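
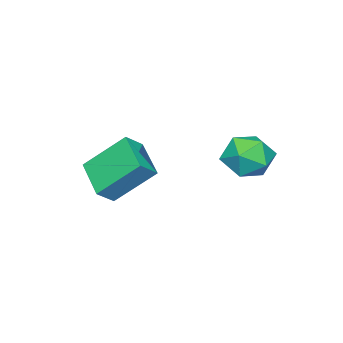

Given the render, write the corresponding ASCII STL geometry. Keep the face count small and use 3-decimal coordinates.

solid 
facet normal -0.380 0.625 0.682
outer loop
vertex 0.505 -0.011 2.764
vertex 1.21 -0.234 3.361
vertex 1.477 1.3 2.105
endloop
endfacet
facet normal -0.742 0.235 -0.628
outer loop
vertex 2.27 -0.006 0.679
vertex 0.505 -0.011 2.764
vertex 1.477 1.3 2.105
endloop
endfacet
facet normal -0.380 0.625 0.682
outer loop
vertex 1.477 1.3 2.105
vertex 1.21 -0.234 3.361
vertex 2.182 1.077 2.702
endloop
endfacet
facet normal 0.553 0.745 -0.375
outer loop
vertex 2.182 1.077 2.702
vertex 2.27 -0.006 0.679
vertex 1.477 1.3 2.105
endloop
endfacet
facet normal -0.553 -0.745 0.375
outer loop
vertex 0.505 -0.011 2.764
vertex 2.003 -1.54 1.935
vertex 1.21 -0.234 3.361
endloop
endfacet
facet normal -0.742 0.235 -0.628
outer loop
vertex 1.298 -1.317 1.338
vertex 0.505 -0.011 2.764
vertex 2.27 -0.006 0.679
endloop
endfacet
facet normal -0.553 -0.745 0.375
outer loop
vertex 1.298 -1.317 1.338
vertex 2.003 -1.54 1.935
vertex 0.505 -0.011 2.764
endloop
endfacet
facet normal 0.742 -0.235 0.628
outer loop
vertex 1.21 -0.234 3.361
vertex 2.003 -1.54 1.935
vertex 2.182 1.077 2.702
endloop
endfacet
facet normal 0.553 0.745 -0.375
outer loop
vertex 2.975 -0.229 1.276
vertex 2.27 -0.006 0.679
vertex 2.182 1.077 2.702
endloop
endfacet
facet normal 0.742 -0.235 0.628
outer loop
vertex 2.182 1.077 2.702
vertex 2.003 -1.54 1.935
vertex 2.975 -0.229 1.276
endloop
endfacet
facet normal 0.380 -0.625 -0.682
outer loop
vertex 2.975 -0.229 1.276
vertex 1.298 -1.317 1.338
vertex 2.27 -0.006 0.679
endloop
endfacet
facet normal 0.380 -0.625 -0.682
outer loop
vertex 2.003 -1.54 1.935
vertex 1.298 -1.317 1.338
vertex 2.975 -0.229 1.276
endloop
endfacet
facet normal -0.734 0.437 -0.520
outer loop
vertex -1.302 3.883 1.568
vertex -2.014 3.181 1.983
vertex -1.817 4.117 2.491
endloop
endfacet
facet normal -0.224 0.907 -0.355
outer loop
vertex -1.302 3.883 1.568
vertex -1.817 4.117 2.491
vertex -0.762 4.338 2.389
endloop
endfacet
facet normal 0.391 0.671 -0.629
outer loop
vertex -1.302 3.883 1.568
vertex -0.762 4.338 2.389
vertex -0.306 3.538 1.819
endloop
endfacet
facet normal 0.262 0.055 -0.964
outer loop
vertex -1.302 3.883 1.568
vertex -0.306 3.538 1.819
vertex -1.08 2.823 1.568
endloop
endfacet
facet normal -0.433 -0.091 -0.897
outer loop
vertex -1.302 3.883 1.568
vertex -1.08 2.823 1.568
vertex -2.014 3.181 1.983
endloop
endfacet
facet normal -0.159 0.921 0.355
outer loop
vertex -0.762 4.338 2.389
vertex -1.817 4.117 2.491
vertex -1.14 3.917 3.312
endloop
endfacet
facet normal -0.983 0.159 0.088
outer loop
vertex -1.817 4.117 2.491
vertex -2.014 3.181 1.983
vertex -1.914 3.202 3.061
endloop
endfacet
facet normal -0.497 -0.694 -0.520
outer loop
vertex -2.014 3.181 1.983
vertex -1.08 2.823 1.568
vertex -1.458 2.402 2.491
endloop
endfacet
facet normal 0.628 -0.458 -0.629
outer loop
vertex -1.08 2.823 1.568
vertex -0.306 3.538 1.819
vertex -0.403 2.623 2.389
endloop
endfacet
facet normal 0.837 0.540 -0.088
outer loop
vertex -0.306 3.538 1.819
vertex -0.762 4.338 2.389
vertex -0.206 3.559 2.897
endloop
endfacet
facet normal -0.262 -0.055 0.964
outer loop
vertex -0.918 2.857 3.312
vertex -1.14 3.917 3.312
vertex -1.914 3.202 3.061
endloop
endfacet
facet normal -0.391 -0.671 0.629
outer loop
vertex -0.918 2.857 3.312
vertex -1.914 3.202 3.061
vertex -1.458 2.402 2.491
endloop
endfacet
facet normal 0.224 -0.907 0.355
outer loop
vertex -0.918 2.857 3.312
vertex -1.458 2.402 2.491
vertex -0.403 2.623 2.389
endloop
endfacet
facet normal 0.734 -0.437 0.520
outer loop
vertex -0.918 2.857 3.312
vertex -0.403 2.623 2.389
vertex -0.206 3.559 2.897
endloop
endfacet
facet normal 0.433 0.091 0.897
outer loop
vertex -0.918 2.857 3.312
vertex -0.206 3.559 2.897
vertex -1.14 3.917 3.312
endloop
endfacet
facet normal -0.628 0.458 0.629
outer loop
vertex -1.914 3.202 3.061
vertex -1.14 3.917 3.312
vertex -1.817 4.117 2.491
endloop
endfacet
facet normal -0.837 -0.540 0.088
outer loop
vertex -1.458 2.402 2.491
vertex -1.914 3.202 3.061
vertex -2.014 3.181 1.983
endloop
endfacet
facet normal 0.159 -0.921 -0.355
outer loop
vertex -0.403 2.623 2.389
vertex -1.458 2.402 2.491
vertex -1.08 2.823 1.568
endloop
endfacet
facet normal 0.983 -0.159 -0.088
outer loop
vertex -0.206 3.559 2.897
vertex -0.403 2.623 2.389
vertex -0.306 3.538 1.819
endloop
endfacet
facet normal 0.497 0.694 0.520
outer loop
vertex -1.14 3.917 3.312
vertex -0.206 3.559 2.897
vertex -0.762 4.338 2.389
endloop
endfacet

endsolid


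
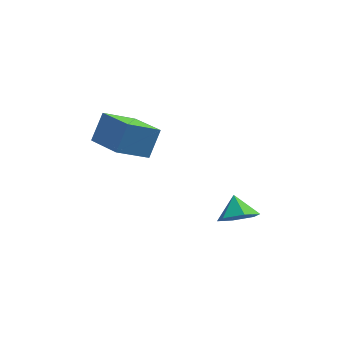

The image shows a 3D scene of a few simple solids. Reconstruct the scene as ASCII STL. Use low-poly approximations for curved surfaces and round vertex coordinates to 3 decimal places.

solid 
facet normal -0.331 -0.499 -0.801
outer loop
vertex -3.463 1.687 3.347
vertex -4.635 3.299 2.827
vertex -1.965 2.428 2.267
endloop
endfacet
facet normal 0.569 -0.783 0.252
outer loop
vertex -1.425 3.241 3.573
vertex -3.463 1.687 3.347
vertex -1.965 2.428 2.267
endloop
endfacet
facet normal -0.331 -0.499 -0.801
outer loop
vertex -1.965 2.428 2.267
vertex -4.635 3.299 2.827
vertex -3.137 4.04 1.747
endloop
endfacet
facet normal 0.753 0.372 -0.543
outer loop
vertex -3.137 4.04 1.747
vertex -1.425 3.241 3.573
vertex -1.965 2.428 2.267
endloop
endfacet
facet normal -0.753 -0.372 0.543
outer loop
vertex -3.463 1.687 3.347
vertex -4.095 4.112 4.133
vertex -4.635 3.299 2.827
endloop
endfacet
facet normal 0.569 -0.783 0.252
outer loop
vertex -2.923 2.5 4.653
vertex -3.463 1.687 3.347
vertex -1.425 3.241 3.573
endloop
endfacet
facet normal -0.753 -0.372 0.543
outer loop
vertex -2.923 2.5 4.653
vertex -4.095 4.112 4.133
vertex -3.463 1.687 3.347
endloop
endfacet
facet normal -0.569 0.783 -0.252
outer loop
vertex -4.635 3.299 2.827
vertex -4.095 4.112 4.133
vertex -3.137 4.04 1.747
endloop
endfacet
facet normal 0.753 0.372 -0.543
outer loop
vertex -2.597 4.853 3.053
vertex -1.425 3.241 3.573
vertex -3.137 4.04 1.747
endloop
endfacet
facet normal -0.569 0.783 -0.252
outer loop
vertex -3.137 4.04 1.747
vertex -4.095 4.112 4.133
vertex -2.597 4.853 3.053
endloop
endfacet
facet normal 0.331 0.499 0.801
outer loop
vertex -2.597 4.853 3.053
vertex -2.923 2.5 4.653
vertex -1.425 3.241 3.573
endloop
endfacet
facet normal 0.331 0.499 0.801
outer loop
vertex -4.095 4.112 4.133
vertex -2.923 2.5 4.653
vertex -2.597 4.853 3.053
endloop
endfacet
facet normal 0.152 -0.759 -0.633
outer loop
vertex 3.209 2.159 -1.8
vertex 2.208 2.24 -2.138
vertex 2.976 2.793 -2.617
endloop
endfacet
facet normal 0.697 0.649 0.305
outer loop
vertex 3.209 2.159 -1.8
vertex 2.976 2.793 -2.617
vertex 2.012 3.22 -1.322
endloop
endfacet
facet normal 0.152 -0.759 -0.633
outer loop
vertex 2.976 2.793 -2.617
vertex 2.208 2.24 -2.138
vertex 1.975 2.874 -2.955
endloop
endfacet
facet normal 0.149 0.967 -0.208
outer loop
vertex 2.976 2.793 -2.617
vertex 1.975 2.874 -2.955
vertex 2.012 3.22 -1.322
endloop
endfacet
facet normal 0.152 -0.759 -0.633
outer loop
vertex 1.975 2.874 -2.955
vertex 2.208 2.24 -2.138
vertex 1.207 2.321 -2.476
endloop
endfacet
facet normal -0.636 0.757 -0.146
outer loop
vertex 1.975 2.874 -2.955
vertex 1.207 2.321 -2.476
vertex 2.012 3.22 -1.322
endloop
endfacet
facet normal 0.152 -0.760 -0.632
outer loop
vertex 1.207 2.321 -2.476
vertex 2.208 2.24 -2.138
vertex 1.44 1.688 -1.659
endloop
endfacet
facet normal -0.873 0.232 0.429
outer loop
vertex 1.207 2.321 -2.476
vertex 1.44 1.688 -1.659
vertex 2.012 3.22 -1.322
endloop
endfacet
facet normal 0.151 -0.759 -0.633
outer loop
vertex 1.44 1.688 -1.659
vertex 2.208 2.24 -2.138
vertex 2.442 1.606 -1.321
endloop
endfacet
facet normal -0.325 -0.086 0.942
outer loop
vertex 1.44 1.688 -1.659
vertex 2.442 1.606 -1.321
vertex 2.012 3.22 -1.322
endloop
endfacet
facet normal 0.152 -0.759 -0.633
outer loop
vertex 2.442 1.606 -1.321
vertex 2.208 2.24 -2.138
vertex 3.209 2.159 -1.8
endloop
endfacet
facet normal 0.460 0.123 0.879
outer loop
vertex 2.442 1.606 -1.321
vertex 3.209 2.159 -1.8
vertex 2.012 3.22 -1.322
endloop
endfacet

endsolid


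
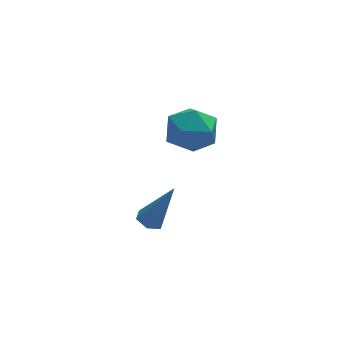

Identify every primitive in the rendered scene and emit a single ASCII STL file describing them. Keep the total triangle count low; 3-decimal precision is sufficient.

solid 
facet normal 0.051 0.972 -0.229
outer loop
vertex 4.123 -2.72 1.037
vertex 2.994 -2.62 1.21
vertex 3.724 -2.454 2.078
endloop
endfacet
facet normal 0.661 0.747 0.063
outer loop
vertex 4.123 -2.72 1.037
vertex 3.724 -2.454 2.078
vertex 4.583 -3.205 1.967
endloop
endfacet
facet normal 0.915 0.215 -0.341
outer loop
vertex 4.123 -2.72 1.037
vertex 4.583 -3.205 1.967
vertex 4.383 -3.836 1.032
endloop
endfacet
facet normal 0.461 0.111 -0.881
outer loop
vertex 4.123 -2.72 1.037
vertex 4.383 -3.836 1.032
vertex 3.401 -3.475 0.564
endloop
endfacet
facet normal -0.073 0.579 -0.812
outer loop
vertex 4.123 -2.72 1.037
vertex 3.401 -3.475 0.564
vertex 2.994 -2.62 1.21
endloop
endfacet
facet normal 0.514 0.483 0.708
outer loop
vertex 4.583 -3.205 1.967
vertex 3.724 -2.454 2.078
vertex 3.739 -3.405 2.716
endloop
endfacet
facet normal -0.475 0.847 0.238
outer loop
vertex 3.724 -2.454 2.078
vertex 2.994 -2.62 1.21
vertex 2.757 -3.044 2.248
endloop
endfacet
facet normal -0.676 0.211 -0.706
outer loop
vertex 2.994 -2.62 1.21
vertex 3.401 -3.475 0.564
vertex 2.557 -3.675 1.313
endloop
endfacet
facet normal 0.189 -0.545 -0.817
outer loop
vertex 3.401 -3.475 0.564
vertex 4.383 -3.836 1.032
vertex 3.416 -4.426 1.202
endloop
endfacet
facet normal 0.924 -0.377 0.057
outer loop
vertex 4.383 -3.836 1.032
vertex 4.583 -3.205 1.967
vertex 4.146 -4.26 2.07
endloop
endfacet
facet normal -0.461 -0.111 0.881
outer loop
vertex 3.017 -4.16 2.243
vertex 3.739 -3.405 2.716
vertex 2.757 -3.044 2.248
endloop
endfacet
facet normal -0.915 -0.215 0.341
outer loop
vertex 3.017 -4.16 2.243
vertex 2.757 -3.044 2.248
vertex 2.557 -3.675 1.313
endloop
endfacet
facet normal -0.661 -0.747 -0.063
outer loop
vertex 3.017 -4.16 2.243
vertex 2.557 -3.675 1.313
vertex 3.416 -4.426 1.202
endloop
endfacet
facet normal -0.051 -0.972 0.229
outer loop
vertex 3.017 -4.16 2.243
vertex 3.416 -4.426 1.202
vertex 4.146 -4.26 2.07
endloop
endfacet
facet normal 0.073 -0.579 0.812
outer loop
vertex 3.017 -4.16 2.243
vertex 4.146 -4.26 2.07
vertex 3.739 -3.405 2.716
endloop
endfacet
facet normal -0.189 0.545 0.817
outer loop
vertex 2.757 -3.044 2.248
vertex 3.739 -3.405 2.716
vertex 3.724 -2.454 2.078
endloop
endfacet
facet normal -0.924 0.377 -0.057
outer loop
vertex 2.557 -3.675 1.313
vertex 2.757 -3.044 2.248
vertex 2.994 -2.62 1.21
endloop
endfacet
facet normal -0.514 -0.483 -0.708
outer loop
vertex 3.416 -4.426 1.202
vertex 2.557 -3.675 1.313
vertex 3.401 -3.475 0.564
endloop
endfacet
facet normal 0.475 -0.847 -0.238
outer loop
vertex 4.146 -4.26 2.07
vertex 3.416 -4.426 1.202
vertex 4.383 -3.836 1.032
endloop
endfacet
facet normal 0.676 -0.211 0.706
outer loop
vertex 3.739 -3.405 2.716
vertex 4.146 -4.26 2.07
vertex 4.583 -3.205 1.967
endloop
endfacet
facet normal -0.416 0.109 -0.903
outer loop
vertex 2.238 -4.035 -3.615
vertex 1.915 -3.561 -3.409
vertex 2.467 -3.47 -3.652
endloop
endfacet
facet normal 0.903 -0.379 -0.202
outer loop
vertex 2.238 -4.035 -3.615
vertex 2.467 -3.47 -3.652
vertex 2.825 -3.799 -1.431
endloop
endfacet
facet normal -0.415 0.109 -0.903
outer loop
vertex 2.467 -3.47 -3.652
vertex 1.915 -3.561 -3.409
vertex 2.143 -2.996 -3.446
endloop
endfacet
facet normal 0.815 0.577 -0.046
outer loop
vertex 2.467 -3.47 -3.652
vertex 2.143 -2.996 -3.446
vertex 2.825 -3.799 -1.431
endloop
endfacet
facet normal -0.417 0.109 -0.902
outer loop
vertex 2.143 -2.996 -3.446
vertex 1.915 -3.561 -3.409
vertex 1.591 -3.086 -3.202
endloop
endfacet
facet normal 0.011 0.930 0.367
outer loop
vertex 2.143 -2.996 -3.446
vertex 1.591 -3.086 -3.202
vertex 2.825 -3.799 -1.431
endloop
endfacet
facet normal -0.417 0.109 -0.902
outer loop
vertex 1.591 -3.086 -3.202
vertex 1.915 -3.561 -3.409
vertex 1.363 -3.651 -3.165
endloop
endfacet
facet normal -0.709 0.327 0.625
outer loop
vertex 1.591 -3.086 -3.202
vertex 1.363 -3.651 -3.165
vertex 2.825 -3.799 -1.431
endloop
endfacet
facet normal -0.417 0.110 -0.902
outer loop
vertex 1.363 -3.651 -3.165
vertex 1.915 -3.561 -3.409
vertex 1.686 -4.125 -3.372
endloop
endfacet
facet normal -0.621 -0.628 0.470
outer loop
vertex 1.363 -3.651 -3.165
vertex 1.686 -4.125 -3.372
vertex 2.825 -3.799 -1.431
endloop
endfacet
facet normal -0.415 0.109 -0.903
outer loop
vertex 1.686 -4.125 -3.372
vertex 1.915 -3.561 -3.409
vertex 2.238 -4.035 -3.615
endloop
endfacet
facet normal 0.185 -0.981 0.056
outer loop
vertex 1.686 -4.125 -3.372
vertex 2.238 -4.035 -3.615
vertex 2.825 -3.799 -1.431
endloop
endfacet

endsolid


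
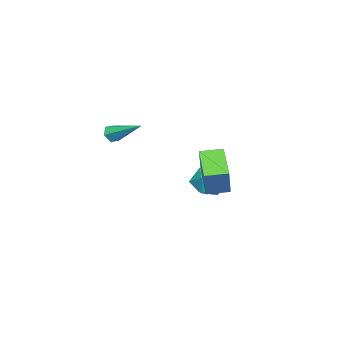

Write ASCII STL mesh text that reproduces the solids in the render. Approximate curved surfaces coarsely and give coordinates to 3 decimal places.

solid 
facet normal -0.950 0.312 -0.004
outer loop
vertex -1.379 2.442 -1.725
vertex -1.636 1.654 -2.18
vertex -1.633 1.674 -1.234
endloop
endfacet
facet normal -0.602 0.562 0.567
outer loop
vertex -1.379 2.442 -1.725
vertex -1.633 1.674 -1.234
vertex -0.89 2.189 -0.955
endloop
endfacet
facet normal -0.044 0.941 0.337
outer loop
vertex -1.379 2.442 -1.725
vertex -0.89 2.189 -0.955
vertex -0.433 2.487 -1.728
endloop
endfacet
facet normal -0.045 0.925 -0.377
outer loop
vertex -1.379 2.442 -1.725
vertex -0.433 2.487 -1.728
vertex -0.895 2.156 -2.486
endloop
endfacet
facet normal -0.606 0.537 -0.587
outer loop
vertex -1.379 2.442 -1.725
vertex -0.895 2.156 -2.486
vertex -1.636 1.654 -2.18
endloop
endfacet
facet normal -0.354 0.004 0.935
outer loop
vertex -0.89 2.189 -0.955
vertex -1.633 1.674 -1.234
vertex -0.845 1.244 -0.934
endloop
endfacet
facet normal -0.917 -0.400 0.011
outer loop
vertex -1.633 1.674 -1.234
vertex -1.636 1.654 -2.18
vertex -1.307 0.913 -1.692
endloop
endfacet
facet normal -0.359 -0.038 -0.932
outer loop
vertex -1.636 1.654 -2.18
vertex -0.895 2.156 -2.486
vertex -0.85 1.211 -2.465
endloop
endfacet
facet normal 0.548 0.591 -0.592
outer loop
vertex -0.895 2.156 -2.486
vertex -0.433 2.487 -1.728
vertex -0.107 1.726 -2.186
endloop
endfacet
facet normal 0.551 0.616 0.563
outer loop
vertex -0.433 2.487 -1.728
vertex -0.89 2.189 -0.955
vertex -0.104 1.746 -1.24
endloop
endfacet
facet normal 0.045 -0.925 0.377
outer loop
vertex -0.361 0.958 -1.695
vertex -0.845 1.244 -0.934
vertex -1.307 0.913 -1.692
endloop
endfacet
facet normal 0.044 -0.941 -0.337
outer loop
vertex -0.361 0.958 -1.695
vertex -1.307 0.913 -1.692
vertex -0.85 1.211 -2.465
endloop
endfacet
facet normal 0.602 -0.562 -0.567
outer loop
vertex -0.361 0.958 -1.695
vertex -0.85 1.211 -2.465
vertex -0.107 1.726 -2.186
endloop
endfacet
facet normal 0.950 -0.312 0.004
outer loop
vertex -0.361 0.958 -1.695
vertex -0.107 1.726 -2.186
vertex -0.104 1.746 -1.24
endloop
endfacet
facet normal 0.606 -0.537 0.587
outer loop
vertex -0.361 0.958 -1.695
vertex -0.104 1.746 -1.24
vertex -0.845 1.244 -0.934
endloop
endfacet
facet normal -0.548 -0.591 0.592
outer loop
vertex -1.307 0.913 -1.692
vertex -0.845 1.244 -0.934
vertex -1.633 1.674 -1.234
endloop
endfacet
facet normal -0.551 -0.616 -0.563
outer loop
vertex -0.85 1.211 -2.465
vertex -1.307 0.913 -1.692
vertex -1.636 1.654 -2.18
endloop
endfacet
facet normal 0.354 -0.004 -0.935
outer loop
vertex -0.107 1.726 -2.186
vertex -0.85 1.211 -2.465
vertex -0.895 2.156 -2.486
endloop
endfacet
facet normal 0.917 0.400 -0.011
outer loop
vertex -0.104 1.746 -1.24
vertex -0.107 1.726 -2.186
vertex -0.433 2.487 -1.728
endloop
endfacet
facet normal 0.359 0.038 0.932
outer loop
vertex -0.845 1.244 -0.934
vertex -0.104 1.746 -1.24
vertex -0.89 2.189 -0.955
endloop
endfacet
facet normal -0.510 -0.219 -0.832
outer loop
vertex 1.669 2.649 0.056
vertex 1.091 3.541 0.176
vertex 2.806 3.511 -0.868
endloop
endfacet
facet normal 0.541 -0.834 -0.112
outer loop
vertex 3.709 3.899 0.604
vertex 1.669 2.649 0.056
vertex 2.806 3.511 -0.868
endloop
endfacet
facet normal -0.510 -0.219 -0.832
outer loop
vertex 2.806 3.511 -0.868
vertex 1.091 3.541 0.176
vertex 2.227 4.403 -0.748
endloop
endfacet
facet normal 0.669 0.507 -0.544
outer loop
vertex 2.227 4.403 -0.748
vertex 3.709 3.899 0.604
vertex 2.806 3.511 -0.868
endloop
endfacet
facet normal -0.669 -0.507 0.544
outer loop
vertex 1.669 2.649 0.056
vertex 1.994 3.929 1.648
vertex 1.091 3.541 0.176
endloop
endfacet
facet normal 0.541 -0.833 -0.113
outer loop
vertex 2.573 3.037 1.528
vertex 1.669 2.649 0.056
vertex 3.709 3.899 0.604
endloop
endfacet
facet normal -0.668 -0.507 0.544
outer loop
vertex 2.573 3.037 1.528
vertex 1.994 3.929 1.648
vertex 1.669 2.649 0.056
endloop
endfacet
facet normal -0.541 0.833 0.112
outer loop
vertex 1.091 3.541 0.176
vertex 1.994 3.929 1.648
vertex 2.227 4.403 -0.748
endloop
endfacet
facet normal 0.669 0.507 -0.544
outer loop
vertex 3.131 4.791 0.724
vertex 3.709 3.899 0.604
vertex 2.227 4.403 -0.748
endloop
endfacet
facet normal -0.541 0.834 0.112
outer loop
vertex 2.227 4.403 -0.748
vertex 1.994 3.929 1.648
vertex 3.131 4.791 0.724
endloop
endfacet
facet normal 0.510 0.219 0.832
outer loop
vertex 3.131 4.791 0.724
vertex 2.573 3.037 1.528
vertex 3.709 3.899 0.604
endloop
endfacet
facet normal 0.510 0.219 0.832
outer loop
vertex 1.994 3.929 1.648
vertex 2.573 3.037 1.528
vertex 3.131 4.791 0.724
endloop
endfacet
facet normal -0.131 -0.883 -0.451
outer loop
vertex 1.092 -2.283 0.684
vertex 0.746 -2.424 1.06
vertex 0.576 -2.176 0.624
endloop
endfacet
facet normal 0.216 0.618 -0.756
outer loop
vertex 1.092 -2.283 0.684
vertex 0.576 -2.176 0.624
vertex 0.994 -0.736 1.92
endloop
endfacet
facet normal -0.131 -0.883 -0.451
outer loop
vertex 0.576 -2.176 0.624
vertex 0.746 -2.424 1.06
vertex 0.23 -2.317 1.0
endloop
endfacet
facet normal -0.696 0.582 -0.422
outer loop
vertex 0.576 -2.176 0.624
vertex 0.23 -2.317 1.0
vertex 0.994 -0.736 1.92
endloop
endfacet
facet normal -0.131 -0.883 -0.450
outer loop
vertex 0.23 -2.317 1.0
vertex 0.746 -2.424 1.06
vertex 0.401 -2.565 1.437
endloop
endfacet
facet normal -0.881 0.169 0.441
outer loop
vertex 0.23 -2.317 1.0
vertex 0.401 -2.565 1.437
vertex 0.994 -0.736 1.92
endloop
endfacet
facet normal -0.129 -0.884 -0.449
outer loop
vertex 0.401 -2.565 1.437
vertex 0.746 -2.424 1.06
vertex 0.917 -2.671 1.497
endloop
endfacet
facet normal -0.155 -0.205 0.966
outer loop
vertex 0.401 -2.565 1.437
vertex 0.917 -2.671 1.497
vertex 0.994 -0.736 1.92
endloop
endfacet
facet normal -0.129 -0.884 -0.449
outer loop
vertex 0.917 -2.671 1.497
vertex 0.746 -2.424 1.06
vertex 1.262 -2.53 1.12
endloop
endfacet
facet normal 0.758 -0.168 0.631
outer loop
vertex 0.917 -2.671 1.497
vertex 1.262 -2.53 1.12
vertex 0.994 -0.736 1.92
endloop
endfacet
facet normal -0.129 -0.884 -0.450
outer loop
vertex 1.262 -2.53 1.12
vertex 0.746 -2.424 1.06
vertex 1.092 -2.283 0.684
endloop
endfacet
facet normal 0.942 0.243 -0.230
outer loop
vertex 1.262 -2.53 1.12
vertex 1.092 -2.283 0.684
vertex 0.994 -0.736 1.92
endloop
endfacet

endsolid


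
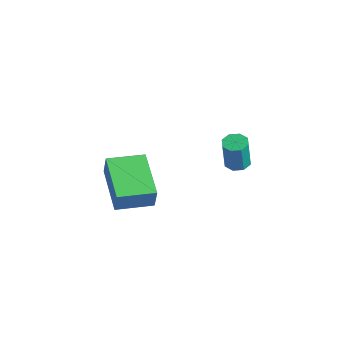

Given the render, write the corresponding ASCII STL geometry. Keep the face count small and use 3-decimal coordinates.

solid 
facet normal 0.013 0.091 -0.996
outer loop
vertex 1.807 1.624 -0.875
vertex 1.49 2.084 -0.837
vertex 2.04 1.982 -0.839
endloop
endfacet
facet normal 0.839 -0.542 -0.039
outer loop
vertex 1.807 1.624 -0.875
vertex 2.04 1.982 -0.839
vertex 1.788 1.497 0.499
endloop
endfacet
facet normal 0.839 -0.542 -0.039
outer loop
vertex 1.788 1.497 0.499
vertex 2.04 1.982 -0.839
vertex 2.021 1.855 0.535
endloop
endfacet
facet normal -0.013 -0.092 0.996
outer loop
vertex 1.788 1.497 0.499
vertex 2.021 1.855 0.535
vertex 1.47 1.956 0.537
endloop
endfacet
facet normal 0.014 0.094 -0.996
outer loop
vertex 2.04 1.982 -0.839
vertex 1.49 2.084 -0.837
vertex 1.951 2.399 -0.801
endloop
endfacet
facet normal 0.978 0.206 0.033
outer loop
vertex 2.04 1.982 -0.839
vertex 1.951 2.399 -0.801
vertex 2.021 1.855 0.535
endloop
endfacet
facet normal 0.978 0.208 0.033
outer loop
vertex 2.021 1.855 0.535
vertex 1.951 2.399 -0.801
vertex 1.931 2.272 0.573
endloop
endfacet
facet normal -0.014 -0.094 0.996
outer loop
vertex 2.021 1.855 0.535
vertex 1.931 2.272 0.573
vertex 1.47 1.956 0.537
endloop
endfacet
facet normal 0.015 0.092 -0.996
outer loop
vertex 1.951 2.399 -0.801
vertex 1.49 2.084 -0.837
vertex 1.591 2.632 -0.785
endloop
endfacet
facet normal 0.544 0.835 0.085
outer loop
vertex 1.951 2.399 -0.801
vertex 1.591 2.632 -0.785
vertex 1.931 2.272 0.573
endloop
endfacet
facet normal 0.545 0.834 0.085
outer loop
vertex 1.931 2.272 0.573
vertex 1.591 2.632 -0.785
vertex 1.572 2.505 0.589
endloop
endfacet
facet normal -0.015 -0.092 0.996
outer loop
vertex 1.931 2.272 0.573
vertex 1.572 2.505 0.589
vertex 1.47 1.956 0.537
endloop
endfacet
facet normal 0.014 0.092 -0.996
outer loop
vertex 1.591 2.632 -0.785
vertex 1.49 2.084 -0.837
vertex 1.172 2.543 -0.799
endloop
endfacet
facet normal -0.210 0.974 0.087
outer loop
vertex 1.591 2.632 -0.785
vertex 1.172 2.543 -0.799
vertex 1.572 2.505 0.589
endloop
endfacet
facet normal -0.210 0.974 0.087
outer loop
vertex 1.572 2.505 0.589
vertex 1.172 2.543 -0.799
vertex 1.153 2.416 0.575
endloop
endfacet
facet normal -0.014 -0.092 0.996
outer loop
vertex 1.572 2.505 0.589
vertex 1.153 2.416 0.575
vertex 1.47 1.956 0.537
endloop
endfacet
facet normal 0.013 0.092 -0.996
outer loop
vertex 1.172 2.543 -0.799
vertex 1.49 2.084 -0.837
vertex 0.939 2.185 -0.835
endloop
endfacet
facet normal -0.839 0.542 0.039
outer loop
vertex 1.172 2.543 -0.799
vertex 0.939 2.185 -0.835
vertex 1.153 2.416 0.575
endloop
endfacet
facet normal -0.839 0.542 0.039
outer loop
vertex 1.153 2.416 0.575
vertex 0.939 2.185 -0.835
vertex 0.92 2.058 0.539
endloop
endfacet
facet normal -0.013 -0.091 0.996
outer loop
vertex 1.153 2.416 0.575
vertex 0.92 2.058 0.539
vertex 1.47 1.956 0.537
endloop
endfacet
facet normal 0.014 0.094 -0.996
outer loop
vertex 0.939 2.185 -0.835
vertex 1.49 2.084 -0.837
vertex 1.029 1.768 -0.873
endloop
endfacet
facet normal -0.978 -0.208 -0.033
outer loop
vertex 0.939 2.185 -0.835
vertex 1.029 1.768 -0.873
vertex 0.92 2.058 0.539
endloop
endfacet
facet normal -0.978 -0.206 -0.033
outer loop
vertex 0.92 2.058 0.539
vertex 1.029 1.768 -0.873
vertex 1.009 1.641 0.501
endloop
endfacet
facet normal -0.014 -0.094 0.996
outer loop
vertex 0.92 2.058 0.539
vertex 1.009 1.641 0.501
vertex 1.47 1.956 0.537
endloop
endfacet
facet normal 0.015 0.092 -0.996
outer loop
vertex 1.029 1.768 -0.873
vertex 1.49 2.084 -0.837
vertex 1.388 1.535 -0.889
endloop
endfacet
facet normal -0.545 -0.834 -0.085
outer loop
vertex 1.029 1.768 -0.873
vertex 1.388 1.535 -0.889
vertex 1.009 1.641 0.501
endloop
endfacet
facet normal -0.544 -0.835 -0.085
outer loop
vertex 1.009 1.641 0.501
vertex 1.388 1.535 -0.889
vertex 1.369 1.408 0.485
endloop
endfacet
facet normal -0.015 -0.092 0.996
outer loop
vertex 1.009 1.641 0.501
vertex 1.369 1.408 0.485
vertex 1.47 1.956 0.537
endloop
endfacet
facet normal 0.014 0.092 -0.996
outer loop
vertex 1.388 1.535 -0.889
vertex 1.49 2.084 -0.837
vertex 1.807 1.624 -0.875
endloop
endfacet
facet normal 0.210 -0.974 -0.087
outer loop
vertex 1.388 1.535 -0.889
vertex 1.807 1.624 -0.875
vertex 1.369 1.408 0.485
endloop
endfacet
facet normal 0.210 -0.974 -0.087
outer loop
vertex 1.369 1.408 0.485
vertex 1.807 1.624 -0.875
vertex 1.788 1.497 0.499
endloop
endfacet
facet normal -0.014 -0.092 0.996
outer loop
vertex 1.369 1.408 0.485
vertex 1.788 1.497 0.499
vertex 1.47 1.956 0.537
endloop
endfacet
facet normal -0.913 0.371 0.168
outer loop
vertex -0.048 -3.143 1.181
vertex 0.523 -1.685 1.07
vertex -0.229 -3.147 0.208
endloop
endfacet
facet normal -0.363 -0.929 0.071
outer loop
vertex 1.717 -3.935 -0.15
vertex -0.048 -3.143 1.181
vertex -0.229 -3.147 0.208
endloop
endfacet
facet normal -0.913 0.370 0.169
outer loop
vertex -0.229 -3.147 0.208
vertex 0.523 -1.685 1.07
vertex 0.342 -1.688 0.097
endloop
endfacet
facet normal -0.182 -0.003 -0.983
outer loop
vertex 0.342 -1.688 0.097
vertex 1.717 -3.935 -0.15
vertex -0.229 -3.147 0.208
endloop
endfacet
facet normal 0.182 0.003 0.983
outer loop
vertex -0.048 -3.143 1.181
vertex 2.469 -2.473 0.712
vertex 0.523 -1.685 1.07
endloop
endfacet
facet normal -0.364 -0.929 0.071
outer loop
vertex 1.898 -3.932 0.823
vertex -0.048 -3.143 1.181
vertex 1.717 -3.935 -0.15
endloop
endfacet
facet normal 0.182 0.003 0.983
outer loop
vertex 1.898 -3.932 0.823
vertex 2.469 -2.473 0.712
vertex -0.048 -3.143 1.181
endloop
endfacet
facet normal 0.363 0.929 -0.070
outer loop
vertex 0.523 -1.685 1.07
vertex 2.469 -2.473 0.712
vertex 0.342 -1.688 0.097
endloop
endfacet
facet normal -0.182 -0.003 -0.983
outer loop
vertex 2.288 -2.477 -0.261
vertex 1.717 -3.935 -0.15
vertex 0.342 -1.688 0.097
endloop
endfacet
facet normal 0.363 0.929 -0.071
outer loop
vertex 0.342 -1.688 0.097
vertex 2.469 -2.473 0.712
vertex 2.288 -2.477 -0.261
endloop
endfacet
facet normal 0.913 -0.371 -0.169
outer loop
vertex 2.288 -2.477 -0.261
vertex 1.898 -3.932 0.823
vertex 1.717 -3.935 -0.15
endloop
endfacet
facet normal 0.914 -0.370 -0.168
outer loop
vertex 2.469 -2.473 0.712
vertex 1.898 -3.932 0.823
vertex 2.288 -2.477 -0.261
endloop
endfacet

endsolid


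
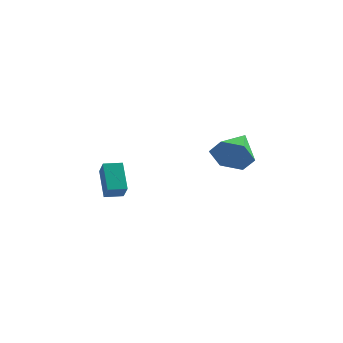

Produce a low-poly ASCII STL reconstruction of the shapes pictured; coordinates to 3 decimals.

solid 
facet normal 0.087 -0.920 -0.382
outer loop
vertex 3.849 2.15 -2.313
vertex 3.501 1.73 -1.381
vertex 2.794 1.985 -2.156
endloop
endfacet
facet normal -0.211 0.731 -0.649
outer loop
vertex 3.849 2.15 -2.313
vertex 2.794 1.985 -2.156
vertex 3.339 3.47 -0.659
endloop
endfacet
facet normal 0.086 -0.920 -0.381
outer loop
vertex 2.794 1.985 -2.156
vertex 3.501 1.73 -1.381
vertex 2.446 1.566 -1.223
endloop
endfacet
facet normal -0.883 0.452 -0.127
outer loop
vertex 2.794 1.985 -2.156
vertex 2.446 1.566 -1.223
vertex 3.339 3.47 -0.659
endloop
endfacet
facet normal 0.086 -0.920 -0.381
outer loop
vertex 2.446 1.566 -1.223
vertex 3.501 1.73 -1.381
vertex 3.153 1.311 -0.448
endloop
endfacet
facet normal -0.711 0.129 0.691
outer loop
vertex 2.446 1.566 -1.223
vertex 3.153 1.311 -0.448
vertex 3.339 3.47 -0.659
endloop
endfacet
facet normal 0.086 -0.920 -0.381
outer loop
vertex 3.153 1.311 -0.448
vertex 3.501 1.73 -1.381
vertex 4.209 1.475 -0.606
endloop
endfacet
facet normal 0.135 0.085 0.987
outer loop
vertex 3.153 1.311 -0.448
vertex 4.209 1.475 -0.606
vertex 3.339 3.47 -0.659
endloop
endfacet
facet normal 0.087 -0.920 -0.382
outer loop
vertex 4.209 1.475 -0.606
vertex 3.501 1.73 -1.381
vertex 4.557 1.895 -1.538
endloop
endfacet
facet normal 0.807 0.364 0.465
outer loop
vertex 4.209 1.475 -0.606
vertex 4.557 1.895 -1.538
vertex 3.339 3.47 -0.659
endloop
endfacet
facet normal 0.087 -0.920 -0.382
outer loop
vertex 4.557 1.895 -1.538
vertex 3.501 1.73 -1.381
vertex 3.849 2.15 -2.313
endloop
endfacet
facet normal 0.634 0.688 -0.353
outer loop
vertex 4.557 1.895 -1.538
vertex 3.849 2.15 -2.313
vertex 3.339 3.47 -0.659
endloop
endfacet
facet normal -0.428 0.524 0.736
outer loop
vertex -2.474 0.67 -2.487
vertex -1.775 1.268 -2.506
vertex -3.021 1.287 -3.245
endloop
endfacet
facet normal -0.760 -0.650 0.020
outer loop
vertex -2.305 0.412 -4.474
vertex -2.474 0.67 -2.487
vertex -3.021 1.287 -3.245
endloop
endfacet
facet normal -0.428 0.524 0.736
outer loop
vertex -3.021 1.287 -3.245
vertex -1.775 1.268 -2.506
vertex -2.322 1.885 -3.264
endloop
endfacet
facet normal -0.489 0.550 -0.677
outer loop
vertex -2.322 1.885 -3.264
vertex -2.305 0.412 -4.474
vertex -3.021 1.287 -3.245
endloop
endfacet
facet normal 0.489 -0.550 0.677
outer loop
vertex -2.474 0.67 -2.487
vertex -1.059 0.393 -3.735
vertex -1.775 1.268 -2.506
endloop
endfacet
facet normal -0.760 -0.650 0.020
outer loop
vertex -1.758 -0.205 -3.716
vertex -2.474 0.67 -2.487
vertex -2.305 0.412 -4.474
endloop
endfacet
facet normal 0.489 -0.550 0.677
outer loop
vertex -1.758 -0.205 -3.716
vertex -1.059 0.393 -3.735
vertex -2.474 0.67 -2.487
endloop
endfacet
facet normal 0.760 0.650 -0.020
outer loop
vertex -1.775 1.268 -2.506
vertex -1.059 0.393 -3.735
vertex -2.322 1.885 -3.264
endloop
endfacet
facet normal -0.489 0.550 -0.677
outer loop
vertex -1.606 1.01 -4.493
vertex -2.305 0.412 -4.474
vertex -2.322 1.885 -3.264
endloop
endfacet
facet normal 0.760 0.650 -0.020
outer loop
vertex -2.322 1.885 -3.264
vertex -1.059 0.393 -3.735
vertex -1.606 1.01 -4.493
endloop
endfacet
facet normal 0.428 -0.524 -0.736
outer loop
vertex -1.606 1.01 -4.493
vertex -1.758 -0.205 -3.716
vertex -2.305 0.412 -4.474
endloop
endfacet
facet normal 0.428 -0.524 -0.736
outer loop
vertex -1.059 0.393 -3.735
vertex -1.758 -0.205 -3.716
vertex -1.606 1.01 -4.493
endloop
endfacet

endsolid


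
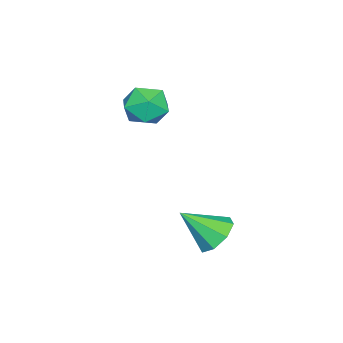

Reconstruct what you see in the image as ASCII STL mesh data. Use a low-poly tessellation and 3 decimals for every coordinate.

solid 
facet normal -0.285 0.686 -0.669
outer loop
vertex 0.85 1.408 -4.046
vertex 0.295 0.764 -4.47
vertex 0.177 1.397 -3.771
endloop
endfacet
facet normal 0.349 0.352 0.869
outer loop
vertex 0.85 1.408 -4.046
vertex 0.177 1.397 -3.771
vertex 0.805 -0.464 -3.27
endloop
endfacet
facet normal -0.284 0.686 -0.669
outer loop
vertex 0.177 1.397 -3.771
vertex 0.295 0.764 -4.47
vertex -0.427 1.015 -3.906
endloop
endfacet
facet normal -0.305 0.150 0.940
outer loop
vertex 0.177 1.397 -3.771
vertex -0.427 1.015 -3.906
vertex 0.805 -0.464 -3.27
endloop
endfacet
facet normal -0.286 0.685 -0.671
outer loop
vertex -0.427 1.015 -3.906
vertex 0.295 0.764 -4.47
vertex -0.608 0.485 -4.37
endloop
endfacet
facet normal -0.706 -0.315 0.635
outer loop
vertex -0.427 1.015 -3.906
vertex -0.608 0.485 -4.37
vertex 0.805 -0.464 -3.27
endloop
endfacet
facet normal -0.286 0.685 -0.670
outer loop
vertex -0.608 0.485 -4.37
vertex 0.295 0.764 -4.47
vertex -0.26 0.119 -4.893
endloop
endfacet
facet normal -0.620 -0.774 0.129
outer loop
vertex -0.608 0.485 -4.37
vertex -0.26 0.119 -4.893
vertex 0.805 -0.464 -3.27
endloop
endfacet
facet normal -0.285 0.685 -0.670
outer loop
vertex -0.26 0.119 -4.893
vertex 0.295 0.764 -4.47
vertex 0.413 0.13 -5.168
endloop
endfacet
facet normal -0.098 -0.955 -0.279
outer loop
vertex -0.26 0.119 -4.893
vertex 0.413 0.13 -5.168
vertex 0.805 -0.464 -3.27
endloop
endfacet
facet normal -0.285 0.685 -0.670
outer loop
vertex 0.413 0.13 -5.168
vertex 0.295 0.764 -4.47
vertex 1.017 0.512 -5.034
endloop
endfacet
facet normal 0.555 -0.754 -0.351
outer loop
vertex 0.413 0.13 -5.168
vertex 1.017 0.512 -5.034
vertex 0.805 -0.464 -3.27
endloop
endfacet
facet normal -0.284 0.685 -0.670
outer loop
vertex 1.017 0.512 -5.034
vertex 0.295 0.764 -4.47
vertex 1.198 1.042 -4.569
endloop
endfacet
facet normal 0.957 -0.288 -0.044
outer loop
vertex 1.017 0.512 -5.034
vertex 1.198 1.042 -4.569
vertex 0.805 -0.464 -3.27
endloop
endfacet
facet normal -0.285 0.686 -0.670
outer loop
vertex 1.198 1.042 -4.569
vertex 0.295 0.764 -4.47
vertex 0.85 1.408 -4.046
endloop
endfacet
facet normal 0.871 0.170 0.461
outer loop
vertex 1.198 1.042 -4.569
vertex 0.85 1.408 -4.046
vertex 0.805 -0.464 -3.27
endloop
endfacet
facet normal -0.466 0.860 0.207
outer loop
vertex -2.079 -2.127 0.116
vertex -2.998 -2.581 -0.067
vertex -2.594 -2.593 0.892
endloop
endfacet
facet normal 0.142 0.804 0.577
outer loop
vertex -2.079 -2.127 0.116
vertex -2.594 -2.593 0.892
vertex -1.563 -2.712 0.805
endloop
endfacet
facet normal 0.677 0.728 0.111
outer loop
vertex -2.079 -2.127 0.116
vertex -1.563 -2.712 0.805
vertex -1.331 -2.773 -0.208
endloop
endfacet
facet normal 0.399 0.736 -0.546
outer loop
vertex -2.079 -2.127 0.116
vertex -1.331 -2.773 -0.208
vertex -2.217 -2.692 -0.747
endloop
endfacet
facet normal -0.307 0.818 -0.486
outer loop
vertex -2.079 -2.127 0.116
vertex -2.217 -2.692 -0.747
vertex -2.998 -2.581 -0.067
endloop
endfacet
facet normal 0.106 0.210 0.972
outer loop
vertex -1.563 -2.712 0.805
vertex -2.594 -2.593 0.892
vertex -2.163 -3.528 1.047
endloop
endfacet
facet normal -0.878 0.300 0.374
outer loop
vertex -2.594 -2.593 0.892
vertex -2.998 -2.581 -0.067
vertex -3.049 -3.447 0.508
endloop
endfacet
facet normal -0.619 0.233 -0.750
outer loop
vertex -2.998 -2.581 -0.067
vertex -2.217 -2.692 -0.747
vertex -2.817 -3.508 -0.505
endloop
endfacet
facet normal 0.524 0.101 -0.846
outer loop
vertex -2.217 -2.692 -0.747
vertex -1.331 -2.773 -0.208
vertex -1.786 -3.627 -0.592
endloop
endfacet
facet normal 0.972 0.087 0.217
outer loop
vertex -1.331 -2.773 -0.208
vertex -1.563 -2.712 0.805
vertex -1.382 -3.639 0.367
endloop
endfacet
facet normal -0.399 -0.736 0.546
outer loop
vertex -2.301 -4.093 0.184
vertex -2.163 -3.528 1.047
vertex -3.049 -3.447 0.508
endloop
endfacet
facet normal -0.677 -0.728 -0.111
outer loop
vertex -2.301 -4.093 0.184
vertex -3.049 -3.447 0.508
vertex -2.817 -3.508 -0.505
endloop
endfacet
facet normal -0.142 -0.804 -0.577
outer loop
vertex -2.301 -4.093 0.184
vertex -2.817 -3.508 -0.505
vertex -1.786 -3.627 -0.592
endloop
endfacet
facet normal 0.466 -0.860 -0.207
outer loop
vertex -2.301 -4.093 0.184
vertex -1.786 -3.627 -0.592
vertex -1.382 -3.639 0.367
endloop
endfacet
facet normal 0.307 -0.818 0.486
outer loop
vertex -2.301 -4.093 0.184
vertex -1.382 -3.639 0.367
vertex -2.163 -3.528 1.047
endloop
endfacet
facet normal -0.524 -0.101 0.846
outer loop
vertex -3.049 -3.447 0.508
vertex -2.163 -3.528 1.047
vertex -2.594 -2.593 0.892
endloop
endfacet
facet normal -0.972 -0.087 -0.217
outer loop
vertex -2.817 -3.508 -0.505
vertex -3.049 -3.447 0.508
vertex -2.998 -2.581 -0.067
endloop
endfacet
facet normal -0.106 -0.210 -0.972
outer loop
vertex -1.786 -3.627 -0.592
vertex -2.817 -3.508 -0.505
vertex -2.217 -2.692 -0.747
endloop
endfacet
facet normal 0.878 -0.300 -0.374
outer loop
vertex -1.382 -3.639 0.367
vertex -1.786 -3.627 -0.592
vertex -1.331 -2.773 -0.208
endloop
endfacet
facet normal 0.619 -0.233 0.750
outer loop
vertex -2.163 -3.528 1.047
vertex -1.382 -3.639 0.367
vertex -1.563 -2.712 0.805
endloop
endfacet

endsolid


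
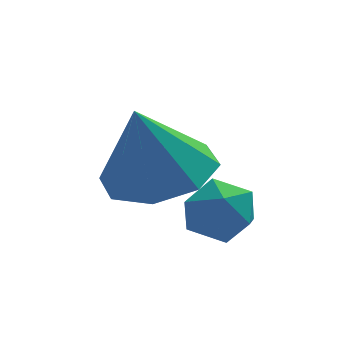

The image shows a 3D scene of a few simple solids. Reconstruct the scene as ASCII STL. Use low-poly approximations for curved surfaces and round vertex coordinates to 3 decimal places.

solid 
facet normal -0.089 0.963 -0.255
outer loop
vertex -0.446 -2.915 -2.934
vertex -0.87 -2.801 -2.356
vertex -0.151 -2.72 -2.3
endloop
endfacet
facet normal 0.540 0.700 -0.467
outer loop
vertex -0.446 -2.915 -2.934
vertex -0.151 -2.72 -2.3
vertex 0.165 -3.233 -2.704
endloop
endfacet
facet normal 0.414 0.145 -0.899
outer loop
vertex -0.446 -2.915 -2.934
vertex 0.165 -3.233 -2.704
vertex -0.359 -3.632 -3.01
endloop
endfacet
facet normal -0.294 0.065 -0.954
outer loop
vertex -0.446 -2.915 -2.934
vertex -0.359 -3.632 -3.01
vertex -0.998 -3.365 -2.795
endloop
endfacet
facet normal -0.605 0.570 -0.556
outer loop
vertex -0.446 -2.915 -2.934
vertex -0.998 -3.365 -2.795
vertex -0.87 -2.801 -2.356
endloop
endfacet
facet normal 0.883 0.457 0.110
outer loop
vertex 0.165 -3.233 -2.704
vertex -0.151 -2.72 -2.3
vertex 0.118 -3.315 -1.985
endloop
endfacet
facet normal -0.135 0.882 0.452
outer loop
vertex -0.151 -2.72 -2.3
vertex -0.87 -2.801 -2.356
vertex -0.521 -3.048 -1.77
endloop
endfacet
facet normal -0.968 0.247 -0.035
outer loop
vertex -0.87 -2.801 -2.356
vertex -0.998 -3.365 -2.795
vertex -1.045 -3.447 -2.076
endloop
endfacet
facet normal -0.466 -0.569 -0.677
outer loop
vertex -0.998 -3.365 -2.795
vertex -0.359 -3.632 -3.01
vertex -0.729 -3.96 -2.48
endloop
endfacet
facet normal 0.678 -0.439 -0.589
outer loop
vertex -0.359 -3.632 -3.01
vertex 0.165 -3.233 -2.704
vertex -0.01 -3.879 -2.424
endloop
endfacet
facet normal 0.294 -0.065 0.954
outer loop
vertex -0.434 -3.765 -1.846
vertex 0.118 -3.315 -1.985
vertex -0.521 -3.048 -1.77
endloop
endfacet
facet normal -0.414 -0.145 0.899
outer loop
vertex -0.434 -3.765 -1.846
vertex -0.521 -3.048 -1.77
vertex -1.045 -3.447 -2.076
endloop
endfacet
facet normal -0.540 -0.700 0.467
outer loop
vertex -0.434 -3.765 -1.846
vertex -1.045 -3.447 -2.076
vertex -0.729 -3.96 -2.48
endloop
endfacet
facet normal 0.089 -0.963 0.255
outer loop
vertex -0.434 -3.765 -1.846
vertex -0.729 -3.96 -2.48
vertex -0.01 -3.879 -2.424
endloop
endfacet
facet normal 0.605 -0.570 0.556
outer loop
vertex -0.434 -3.765 -1.846
vertex -0.01 -3.879 -2.424
vertex 0.118 -3.315 -1.985
endloop
endfacet
facet normal 0.466 0.569 0.677
outer loop
vertex -0.521 -3.048 -1.77
vertex 0.118 -3.315 -1.985
vertex -0.151 -2.72 -2.3
endloop
endfacet
facet normal -0.678 0.439 0.589
outer loop
vertex -1.045 -3.447 -2.076
vertex -0.521 -3.048 -1.77
vertex -0.87 -2.801 -2.356
endloop
endfacet
facet normal -0.883 -0.457 -0.110
outer loop
vertex -0.729 -3.96 -2.48
vertex -1.045 -3.447 -2.076
vertex -0.998 -3.365 -2.795
endloop
endfacet
facet normal 0.135 -0.882 -0.452
outer loop
vertex -0.01 -3.879 -2.424
vertex -0.729 -3.96 -2.48
vertex -0.359 -3.632 -3.01
endloop
endfacet
facet normal 0.968 -0.247 0.035
outer loop
vertex 0.118 -3.315 -1.985
vertex -0.01 -3.879 -2.424
vertex 0.165 -3.233 -2.704
endloop
endfacet
facet normal 0.265 0.109 -0.958
outer loop
vertex -0.823 -3.568 -1.718
vertex -1.37 -2.65 -1.765
vertex -0.365 -2.919 -1.518
endloop
endfacet
facet normal 0.540 -0.571 0.618
outer loop
vertex -0.823 -3.568 -1.718
vertex -0.365 -2.919 -1.518
vertex -1.81 -2.83 -0.175
endloop
endfacet
facet normal 0.265 0.108 -0.958
outer loop
vertex -0.365 -2.919 -1.518
vertex -1.37 -2.65 -1.765
vertex -0.496 -2.113 -1.463
endloop
endfacet
facet normal 0.682 0.061 0.729
outer loop
vertex -0.365 -2.919 -1.518
vertex -0.496 -2.113 -1.463
vertex -1.81 -2.83 -0.175
endloop
endfacet
facet normal 0.265 0.108 -0.958
outer loop
vertex -0.496 -2.113 -1.463
vertex -1.37 -2.65 -1.765
vertex -1.139 -1.621 -1.585
endloop
endfacet
facet normal 0.345 0.625 0.700
outer loop
vertex -0.496 -2.113 -1.463
vertex -1.139 -1.621 -1.585
vertex -1.81 -2.83 -0.175
endloop
endfacet
facet normal 0.264 0.108 -0.958
outer loop
vertex -1.139 -1.621 -1.585
vertex -1.37 -2.65 -1.765
vertex -1.918 -1.732 -1.812
endloop
endfacet
facet normal -0.272 0.791 0.548
outer loop
vertex -1.139 -1.621 -1.585
vertex -1.918 -1.732 -1.812
vertex -1.81 -2.83 -0.175
endloop
endfacet
facet normal 0.266 0.109 -0.958
outer loop
vertex -1.918 -1.732 -1.812
vertex -1.37 -2.65 -1.765
vertex -2.376 -2.38 -2.013
endloop
endfacet
facet normal -0.810 0.460 0.362
outer loop
vertex -1.918 -1.732 -1.812
vertex -2.376 -2.38 -2.013
vertex -1.81 -2.83 -0.175
endloop
endfacet
facet normal 0.265 0.108 -0.958
outer loop
vertex -2.376 -2.38 -2.013
vertex -1.37 -2.65 -1.765
vertex -2.245 -3.187 -2.068
endloop
endfacet
facet normal -0.953 -0.172 0.251
outer loop
vertex -2.376 -2.38 -2.013
vertex -2.245 -3.187 -2.068
vertex -1.81 -2.83 -0.175
endloop
endfacet
facet normal 0.265 0.109 -0.958
outer loop
vertex -2.245 -3.187 -2.068
vertex -1.37 -2.65 -1.765
vertex -1.601 -3.679 -1.946
endloop
endfacet
facet normal -0.616 -0.736 0.280
outer loop
vertex -2.245 -3.187 -2.068
vertex -1.601 -3.679 -1.946
vertex -1.81 -2.83 -0.175
endloop
endfacet
facet normal 0.265 0.109 -0.958
outer loop
vertex -1.601 -3.679 -1.946
vertex -1.37 -2.65 -1.765
vertex -0.823 -3.568 -1.718
endloop
endfacet
facet normal 0.002 -0.902 0.432
outer loop
vertex -1.601 -3.679 -1.946
vertex -0.823 -3.568 -1.718
vertex -1.81 -2.83 -0.175
endloop
endfacet

endsolid


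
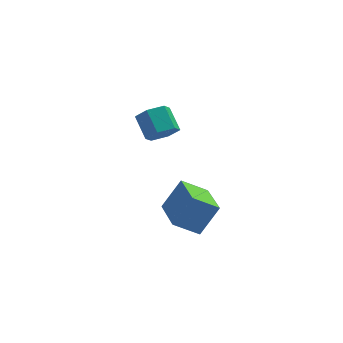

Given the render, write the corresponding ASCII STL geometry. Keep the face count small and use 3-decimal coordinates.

solid 
facet normal -0.514 -0.265 -0.816
outer loop
vertex 3.048 -2.1 0.399
vertex 2.658 -0.234 0.038
vertex 4.165 -2.008 -0.335
endloop
endfacet
facet normal 0.201 -0.962 0.186
outer loop
vertex 4.982 -1.586 0.962
vertex 3.048 -2.1 0.399
vertex 4.165 -2.008 -0.335
endloop
endfacet
facet normal -0.514 -0.265 -0.816
outer loop
vertex 4.165 -2.008 -0.335
vertex 2.658 -0.234 0.038
vertex 3.775 -0.142 -0.696
endloop
endfacet
facet normal 0.834 0.068 -0.548
outer loop
vertex 3.775 -0.142 -0.696
vertex 4.982 -1.586 0.962
vertex 4.165 -2.008 -0.335
endloop
endfacet
facet normal -0.834 -0.068 0.548
outer loop
vertex 3.048 -2.1 0.399
vertex 3.475 0.188 1.335
vertex 2.658 -0.234 0.038
endloop
endfacet
facet normal 0.201 -0.962 0.186
outer loop
vertex 3.865 -1.678 1.696
vertex 3.048 -2.1 0.399
vertex 4.982 -1.586 0.962
endloop
endfacet
facet normal -0.834 -0.068 0.548
outer loop
vertex 3.865 -1.678 1.696
vertex 3.475 0.188 1.335
vertex 3.048 -2.1 0.399
endloop
endfacet
facet normal -0.201 0.962 -0.186
outer loop
vertex 2.658 -0.234 0.038
vertex 3.475 0.188 1.335
vertex 3.775 -0.142 -0.696
endloop
endfacet
facet normal 0.834 0.068 -0.548
outer loop
vertex 4.592 0.28 0.601
vertex 4.982 -1.586 0.962
vertex 3.775 -0.142 -0.696
endloop
endfacet
facet normal -0.201 0.962 -0.186
outer loop
vertex 3.775 -0.142 -0.696
vertex 3.475 0.188 1.335
vertex 4.592 0.28 0.601
endloop
endfacet
facet normal 0.514 0.265 0.816
outer loop
vertex 4.592 0.28 0.601
vertex 3.865 -1.678 1.696
vertex 4.982 -1.586 0.962
endloop
endfacet
facet normal 0.514 0.265 0.816
outer loop
vertex 3.475 0.188 1.335
vertex 3.865 -1.678 1.696
vertex 4.592 0.28 0.601
endloop
endfacet
facet normal 0.329 -0.729 -0.600
outer loop
vertex 3.574 3.739 1.912
vertex 2.823 3.44 1.863
vertex 3.074 3.994 1.328
endloop
endfacet
facet normal 0.714 0.608 -0.346
outer loop
vertex 3.574 3.739 1.912
vertex 3.074 3.994 1.328
vertex 3.148 4.679 2.686
endloop
endfacet
facet normal 0.715 0.608 -0.346
outer loop
vertex 3.148 4.679 2.686
vertex 3.074 3.994 1.328
vertex 2.649 4.934 2.102
endloop
endfacet
facet normal -0.329 0.729 0.600
outer loop
vertex 3.148 4.679 2.686
vertex 2.649 4.934 2.102
vertex 2.397 4.38 2.637
endloop
endfacet
facet normal 0.329 -0.729 -0.600
outer loop
vertex 3.074 3.994 1.328
vertex 2.823 3.44 1.863
vertex 2.323 3.695 1.279
endloop
endfacet
facet normal -0.177 0.576 -0.798
outer loop
vertex 3.074 3.994 1.328
vertex 2.323 3.695 1.279
vertex 2.649 4.934 2.102
endloop
endfacet
facet normal -0.177 0.576 -0.798
outer loop
vertex 2.649 4.934 2.102
vertex 2.323 3.695 1.279
vertex 1.898 4.635 2.053
endloop
endfacet
facet normal -0.329 0.729 0.600
outer loop
vertex 2.649 4.934 2.102
vertex 1.898 4.635 2.053
vertex 2.397 4.38 2.637
endloop
endfacet
facet normal 0.329 -0.729 -0.600
outer loop
vertex 2.323 3.695 1.279
vertex 2.823 3.44 1.863
vertex 2.072 3.141 1.814
endloop
endfacet
facet normal -0.892 -0.032 -0.451
outer loop
vertex 2.323 3.695 1.279
vertex 2.072 3.141 1.814
vertex 1.898 4.635 2.053
endloop
endfacet
facet normal -0.891 -0.031 -0.452
outer loop
vertex 1.898 4.635 2.053
vertex 2.072 3.141 1.814
vertex 1.646 4.081 2.588
endloop
endfacet
facet normal -0.329 0.729 0.600
outer loop
vertex 1.898 4.635 2.053
vertex 1.646 4.081 2.588
vertex 2.397 4.38 2.637
endloop
endfacet
facet normal 0.329 -0.729 -0.600
outer loop
vertex 2.072 3.141 1.814
vertex 2.823 3.44 1.863
vertex 2.571 2.886 2.398
endloop
endfacet
facet normal -0.715 -0.608 0.345
outer loop
vertex 2.072 3.141 1.814
vertex 2.571 2.886 2.398
vertex 1.646 4.081 2.588
endloop
endfacet
facet normal -0.714 -0.608 0.346
outer loop
vertex 1.646 4.081 2.588
vertex 2.571 2.886 2.398
vertex 2.146 3.826 3.172
endloop
endfacet
facet normal -0.329 0.729 0.600
outer loop
vertex 1.646 4.081 2.588
vertex 2.146 3.826 3.172
vertex 2.397 4.38 2.637
endloop
endfacet
facet normal 0.329 -0.729 -0.600
outer loop
vertex 2.571 2.886 2.398
vertex 2.823 3.44 1.863
vertex 3.322 3.185 2.447
endloop
endfacet
facet normal 0.177 -0.576 0.798
outer loop
vertex 2.571 2.886 2.398
vertex 3.322 3.185 2.447
vertex 2.146 3.826 3.172
endloop
endfacet
facet normal 0.177 -0.576 0.798
outer loop
vertex 2.146 3.826 3.172
vertex 3.322 3.185 2.447
vertex 2.897 4.125 3.221
endloop
endfacet
facet normal -0.329 0.729 0.600
outer loop
vertex 2.146 3.826 3.172
vertex 2.897 4.125 3.221
vertex 2.397 4.38 2.637
endloop
endfacet
facet normal 0.329 -0.729 -0.600
outer loop
vertex 3.322 3.185 2.447
vertex 2.823 3.44 1.863
vertex 3.574 3.739 1.912
endloop
endfacet
facet normal 0.892 0.031 0.452
outer loop
vertex 3.322 3.185 2.447
vertex 3.574 3.739 1.912
vertex 2.897 4.125 3.221
endloop
endfacet
facet normal 0.892 0.032 0.452
outer loop
vertex 2.897 4.125 3.221
vertex 3.574 3.739 1.912
vertex 3.148 4.679 2.686
endloop
endfacet
facet normal -0.329 0.729 0.600
outer loop
vertex 2.897 4.125 3.221
vertex 3.148 4.679 2.686
vertex 2.397 4.38 2.637
endloop
endfacet

endsolid


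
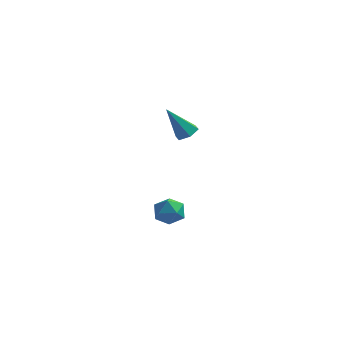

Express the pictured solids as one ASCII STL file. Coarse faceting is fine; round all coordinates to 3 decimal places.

solid 
facet normal 0.516 0.123 -0.848
outer loop
vertex 1.596 2.154 2.316
vertex 1.005 2.171 1.959
vertex 1.275 2.755 2.208
endloop
endfacet
facet normal 0.538 0.419 0.732
outer loop
vertex 1.596 2.154 2.316
vertex 1.275 2.755 2.208
vertex -0.005 1.929 3.621
endloop
endfacet
facet normal 0.515 0.124 -0.848
outer loop
vertex 1.275 2.755 2.208
vertex 1.005 2.171 1.959
vertex 0.684 2.773 1.852
endloop
endfacet
facet normal -0.190 0.913 0.362
outer loop
vertex 1.275 2.755 2.208
vertex 0.684 2.773 1.852
vertex -0.005 1.929 3.621
endloop
endfacet
facet normal 0.515 0.124 -0.848
outer loop
vertex 0.684 2.773 1.852
vertex 1.005 2.171 1.959
vertex 0.415 2.188 1.603
endloop
endfacet
facet normal -0.880 0.458 -0.124
outer loop
vertex 0.684 2.773 1.852
vertex 0.415 2.188 1.603
vertex -0.005 1.929 3.621
endloop
endfacet
facet normal 0.515 0.124 -0.848
outer loop
vertex 0.415 2.188 1.603
vertex 1.005 2.171 1.959
vertex 0.736 1.587 1.71
endloop
endfacet
facet normal -0.839 -0.490 -0.237
outer loop
vertex 0.415 2.188 1.603
vertex 0.736 1.587 1.71
vertex -0.005 1.929 3.621
endloop
endfacet
facet normal 0.515 0.124 -0.848
outer loop
vertex 0.736 1.587 1.71
vertex 1.005 2.171 1.959
vertex 1.326 1.57 2.066
endloop
endfacet
facet normal -0.109 -0.985 0.134
outer loop
vertex 0.736 1.587 1.71
vertex 1.326 1.57 2.066
vertex -0.005 1.929 3.621
endloop
endfacet
facet normal 0.516 0.124 -0.848
outer loop
vertex 1.326 1.57 2.066
vertex 1.005 2.171 1.959
vertex 1.596 2.154 2.316
endloop
endfacet
facet normal 0.579 -0.532 0.618
outer loop
vertex 1.326 1.57 2.066
vertex 1.596 2.154 2.316
vertex -0.005 1.929 3.621
endloop
endfacet
facet normal -0.733 0.629 0.259
outer loop
vertex -0.476 2.758 -4.297
vertex -0.724 2.187 -3.612
vertex -0.099 2.852 -3.457
endloop
endfacet
facet normal -0.185 0.982 -0.027
outer loop
vertex -0.476 2.758 -4.297
vertex -0.099 2.852 -3.457
vertex 0.429 2.931 -4.213
endloop
endfacet
facet normal -0.075 0.726 -0.684
outer loop
vertex -0.476 2.758 -4.297
vertex 0.429 2.931 -4.213
vertex 0.131 2.314 -4.835
endloop
endfacet
facet normal -0.556 0.213 -0.803
outer loop
vertex -0.476 2.758 -4.297
vertex 0.131 2.314 -4.835
vertex -0.581 1.854 -4.464
endloop
endfacet
facet normal -0.963 0.153 -0.221
outer loop
vertex -0.476 2.758 -4.297
vertex -0.581 1.854 -4.464
vertex -0.724 2.187 -3.612
endloop
endfacet
facet normal 0.396 0.843 0.364
outer loop
vertex 0.429 2.931 -4.213
vertex -0.099 2.852 -3.457
vertex 0.741 2.466 -3.476
endloop
endfacet
facet normal -0.492 0.270 0.828
outer loop
vertex -0.099 2.852 -3.457
vertex -0.724 2.187 -3.612
vertex 0.029 2.006 -3.105
endloop
endfacet
facet normal -0.864 -0.500 0.050
outer loop
vertex -0.724 2.187 -3.612
vertex -0.581 1.854 -4.464
vertex -0.269 1.389 -3.727
endloop
endfacet
facet normal -0.205 -0.402 -0.892
outer loop
vertex -0.581 1.854 -4.464
vertex 0.131 2.314 -4.835
vertex 0.259 1.468 -4.483
endloop
endfacet
facet normal 0.573 0.428 -0.699
outer loop
vertex 0.131 2.314 -4.835
vertex 0.429 2.931 -4.213
vertex 0.884 2.133 -4.328
endloop
endfacet
facet normal 0.556 -0.213 0.803
outer loop
vertex 0.636 1.562 -3.643
vertex 0.741 2.466 -3.476
vertex 0.029 2.006 -3.105
endloop
endfacet
facet normal 0.075 -0.726 0.684
outer loop
vertex 0.636 1.562 -3.643
vertex 0.029 2.006 -3.105
vertex -0.269 1.389 -3.727
endloop
endfacet
facet normal 0.185 -0.982 0.027
outer loop
vertex 0.636 1.562 -3.643
vertex -0.269 1.389 -3.727
vertex 0.259 1.468 -4.483
endloop
endfacet
facet normal 0.733 -0.629 -0.259
outer loop
vertex 0.636 1.562 -3.643
vertex 0.259 1.468 -4.483
vertex 0.884 2.133 -4.328
endloop
endfacet
facet normal 0.963 -0.153 0.221
outer loop
vertex 0.636 1.562 -3.643
vertex 0.884 2.133 -4.328
vertex 0.741 2.466 -3.476
endloop
endfacet
facet normal 0.205 0.402 0.892
outer loop
vertex 0.029 2.006 -3.105
vertex 0.741 2.466 -3.476
vertex -0.099 2.852 -3.457
endloop
endfacet
facet normal -0.573 -0.428 0.699
outer loop
vertex -0.269 1.389 -3.727
vertex 0.029 2.006 -3.105
vertex -0.724 2.187 -3.612
endloop
endfacet
facet normal -0.396 -0.843 -0.364
outer loop
vertex 0.259 1.468 -4.483
vertex -0.269 1.389 -3.727
vertex -0.581 1.854 -4.464
endloop
endfacet
facet normal 0.492 -0.270 -0.828
outer loop
vertex 0.884 2.133 -4.328
vertex 0.259 1.468 -4.483
vertex 0.131 2.314 -4.835
endloop
endfacet
facet normal 0.864 0.500 -0.050
outer loop
vertex 0.741 2.466 -3.476
vertex 0.884 2.133 -4.328
vertex 0.429 2.931 -4.213
endloop
endfacet

endsolid


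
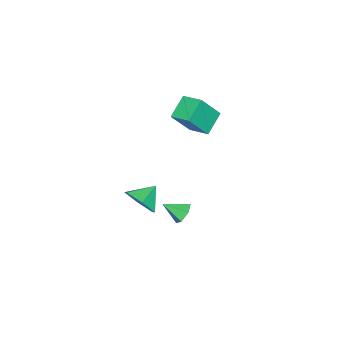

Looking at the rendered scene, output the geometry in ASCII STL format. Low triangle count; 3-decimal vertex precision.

solid 
facet normal 0.795 -0.309 -0.522
outer loop
vertex 4.52 1.146 2.359
vertex 3.879 0.652 1.676
vertex 4.159 1.66 1.506
endloop
endfacet
facet normal -0.055 0.845 0.532
outer loop
vertex 4.52 1.146 2.359
vertex 4.159 1.66 1.506
vertex 2.861 1.048 2.344
endloop
endfacet
facet normal 0.795 -0.309 -0.523
outer loop
vertex 4.159 1.66 1.506
vertex 3.879 0.652 1.676
vertex 3.517 1.166 0.822
endloop
endfacet
facet normal -0.499 0.854 -0.149
outer loop
vertex 4.159 1.66 1.506
vertex 3.517 1.166 0.822
vertex 2.861 1.048 2.344
endloop
endfacet
facet normal 0.795 -0.309 -0.523
outer loop
vertex 3.517 1.166 0.822
vertex 3.879 0.652 1.676
vertex 3.237 0.158 0.992
endloop
endfacet
facet normal -0.907 0.188 -0.376
outer loop
vertex 3.517 1.166 0.822
vertex 3.237 0.158 0.992
vertex 2.861 1.048 2.344
endloop
endfacet
facet normal 0.795 -0.310 -0.522
outer loop
vertex 3.237 0.158 0.992
vertex 3.879 0.652 1.676
vertex 3.598 -0.356 1.846
endloop
endfacet
facet normal -0.871 -0.485 0.077
outer loop
vertex 3.237 0.158 0.992
vertex 3.598 -0.356 1.846
vertex 2.861 1.048 2.344
endloop
endfacet
facet normal 0.794 -0.310 -0.523
outer loop
vertex 3.598 -0.356 1.846
vertex 3.879 0.652 1.676
vertex 4.24 0.138 2.529
endloop
endfacet
facet normal -0.427 -0.493 0.758
outer loop
vertex 3.598 -0.356 1.846
vertex 4.24 0.138 2.529
vertex 2.861 1.048 2.344
endloop
endfacet
facet normal 0.795 -0.309 -0.522
outer loop
vertex 4.24 0.138 2.529
vertex 3.879 0.652 1.676
vertex 4.52 1.146 2.359
endloop
endfacet
facet normal -0.019 0.171 0.985
outer loop
vertex 4.24 0.138 2.529
vertex 4.52 1.146 2.359
vertex 2.861 1.048 2.344
endloop
endfacet
facet normal -0.501 0.334 -0.799
outer loop
vertex -4.107 0.176 3.004
vertex -3.804 1.399 3.326
vertex -2.857 0.082 2.181
endloop
endfacet
facet normal -0.233 -0.941 -0.247
outer loop
vertex -1.896 -0.559 3.714
vertex -4.107 0.176 3.004
vertex -2.857 0.082 2.181
endloop
endfacet
facet normal -0.501 0.334 -0.798
outer loop
vertex -2.857 0.082 2.181
vertex -3.804 1.399 3.326
vertex -2.554 1.305 2.502
endloop
endfacet
facet normal 0.834 -0.063 -0.549
outer loop
vertex -2.554 1.305 2.502
vertex -1.896 -0.559 3.714
vertex -2.857 0.082 2.181
endloop
endfacet
facet normal -0.834 0.062 0.549
outer loop
vertex -4.107 0.176 3.004
vertex -2.843 0.758 4.859
vertex -3.804 1.399 3.326
endloop
endfacet
facet normal -0.233 -0.941 -0.247
outer loop
vertex -3.146 -0.465 4.538
vertex -4.107 0.176 3.004
vertex -1.896 -0.559 3.714
endloop
endfacet
facet normal -0.834 0.063 0.549
outer loop
vertex -3.146 -0.465 4.538
vertex -2.843 0.758 4.859
vertex -4.107 0.176 3.004
endloop
endfacet
facet normal 0.233 0.940 0.247
outer loop
vertex -3.804 1.399 3.326
vertex -2.843 0.758 4.859
vertex -2.554 1.305 2.502
endloop
endfacet
facet normal 0.834 -0.062 -0.548
outer loop
vertex -1.593 0.664 4.036
vertex -1.896 -0.559 3.714
vertex -2.554 1.305 2.502
endloop
endfacet
facet normal 0.233 0.941 0.247
outer loop
vertex -2.554 1.305 2.502
vertex -2.843 0.758 4.859
vertex -1.593 0.664 4.036
endloop
endfacet
facet normal 0.501 -0.334 0.798
outer loop
vertex -1.593 0.664 4.036
vertex -3.146 -0.465 4.538
vertex -1.896 -0.559 3.714
endloop
endfacet
facet normal 0.501 -0.334 0.799
outer loop
vertex -2.843 0.758 4.859
vertex -3.146 -0.465 4.538
vertex -1.593 0.664 4.036
endloop
endfacet
facet normal -0.291 0.799 -0.527
outer loop
vertex 1.928 2.007 -0.928
vertex 1.265 1.787 -0.895
vertex 1.519 2.208 -0.397
endloop
endfacet
facet normal 0.809 0.134 0.572
outer loop
vertex 1.928 2.007 -0.928
vertex 1.519 2.208 -0.397
vertex 1.635 0.773 -0.225
endloop
endfacet
facet normal -0.292 0.799 -0.526
outer loop
vertex 1.519 2.208 -0.397
vertex 1.265 1.787 -0.895
vertex 0.855 1.988 -0.363
endloop
endfacet
facet normal 0.011 0.120 0.993
outer loop
vertex 1.519 2.208 -0.397
vertex 0.855 1.988 -0.363
vertex 1.635 0.773 -0.225
endloop
endfacet
facet normal -0.293 0.798 -0.527
outer loop
vertex 0.855 1.988 -0.363
vertex 1.265 1.787 -0.895
vertex 0.601 1.566 -0.861
endloop
endfacet
facet normal -0.673 -0.359 0.647
outer loop
vertex 0.855 1.988 -0.363
vertex 0.601 1.566 -0.861
vertex 1.635 0.773 -0.225
endloop
endfacet
facet normal -0.293 0.798 -0.527
outer loop
vertex 0.601 1.566 -0.861
vertex 1.265 1.787 -0.895
vertex 1.01 1.365 -1.392
endloop
endfacet
facet normal -0.557 -0.822 -0.118
outer loop
vertex 0.601 1.566 -0.861
vertex 1.01 1.365 -1.392
vertex 1.635 0.773 -0.225
endloop
endfacet
facet normal -0.293 0.798 -0.527
outer loop
vertex 1.01 1.365 -1.392
vertex 1.265 1.787 -0.895
vertex 1.674 1.586 -1.426
endloop
endfacet
facet normal 0.241 -0.807 -0.539
outer loop
vertex 1.01 1.365 -1.392
vertex 1.674 1.586 -1.426
vertex 1.635 0.773 -0.225
endloop
endfacet
facet normal -0.291 0.799 -0.527
outer loop
vertex 1.674 1.586 -1.426
vertex 1.265 1.787 -0.895
vertex 1.928 2.007 -0.928
endloop
endfacet
facet normal 0.924 -0.329 -0.193
outer loop
vertex 1.674 1.586 -1.426
vertex 1.928 2.007 -0.928
vertex 1.635 0.773 -0.225
endloop
endfacet

endsolid


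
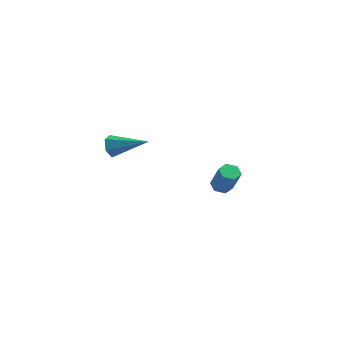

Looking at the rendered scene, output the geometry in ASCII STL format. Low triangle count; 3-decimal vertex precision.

solid 
facet normal -0.532 0.285 -0.797
outer loop
vertex 0.921 4.335 -2.573
vertex 0.499 4.005 -2.409
vertex 0.523 4.537 -2.235
endloop
endfacet
facet normal 0.459 0.888 0.010
outer loop
vertex 0.921 4.335 -2.573
vertex 0.523 4.537 -2.235
vertex 1.763 3.885 -1.315
endloop
endfacet
facet normal 0.459 0.889 0.012
outer loop
vertex 1.763 3.885 -1.315
vertex 0.523 4.537 -2.235
vertex 1.365 4.086 -0.976
endloop
endfacet
facet normal 0.533 -0.286 0.796
outer loop
vertex 1.763 3.885 -1.315
vertex 1.365 4.086 -0.976
vertex 1.341 3.555 -1.151
endloop
endfacet
facet normal -0.532 0.285 -0.797
outer loop
vertex 0.523 4.537 -2.235
vertex 0.499 4.005 -2.409
vertex 0.101 4.207 -2.071
endloop
endfacet
facet normal -0.386 0.756 0.529
outer loop
vertex 0.523 4.537 -2.235
vertex 0.101 4.207 -2.071
vertex 1.365 4.086 -0.976
endloop
endfacet
facet normal -0.386 0.756 0.529
outer loop
vertex 1.365 4.086 -0.976
vertex 0.101 4.207 -2.071
vertex 0.943 3.756 -0.812
endloop
endfacet
facet normal 0.533 -0.286 0.796
outer loop
vertex 1.365 4.086 -0.976
vertex 0.943 3.756 -0.812
vertex 1.341 3.555 -1.151
endloop
endfacet
facet normal -0.532 0.285 -0.797
outer loop
vertex 0.101 4.207 -2.071
vertex 0.499 4.005 -2.409
vertex 0.077 3.675 -2.245
endloop
endfacet
facet normal -0.845 -0.131 0.518
outer loop
vertex 0.101 4.207 -2.071
vertex 0.077 3.675 -2.245
vertex 0.943 3.756 -0.812
endloop
endfacet
facet normal -0.845 -0.133 0.518
outer loop
vertex 0.943 3.756 -0.812
vertex 0.077 3.675 -2.245
vertex 0.919 3.225 -0.987
endloop
endfacet
facet normal 0.533 -0.286 0.796
outer loop
vertex 0.943 3.756 -0.812
vertex 0.919 3.225 -0.987
vertex 1.341 3.555 -1.151
endloop
endfacet
facet normal -0.533 0.286 -0.796
outer loop
vertex 0.077 3.675 -2.245
vertex 0.499 4.005 -2.409
vertex 0.475 3.474 -2.584
endloop
endfacet
facet normal -0.458 -0.889 -0.011
outer loop
vertex 0.077 3.675 -2.245
vertex 0.475 3.474 -2.584
vertex 0.919 3.225 -0.987
endloop
endfacet
facet normal -0.460 -0.888 -0.011
outer loop
vertex 0.919 3.225 -0.987
vertex 0.475 3.474 -2.584
vertex 1.317 3.023 -1.325
endloop
endfacet
facet normal 0.532 -0.285 0.797
outer loop
vertex 0.919 3.225 -0.987
vertex 1.317 3.023 -1.325
vertex 1.341 3.555 -1.151
endloop
endfacet
facet normal -0.533 0.286 -0.796
outer loop
vertex 0.475 3.474 -2.584
vertex 0.499 4.005 -2.409
vertex 0.897 3.804 -2.748
endloop
endfacet
facet normal 0.386 -0.756 -0.529
outer loop
vertex 0.475 3.474 -2.584
vertex 0.897 3.804 -2.748
vertex 1.317 3.023 -1.325
endloop
endfacet
facet normal 0.386 -0.756 -0.529
outer loop
vertex 1.317 3.023 -1.325
vertex 0.897 3.804 -2.748
vertex 1.739 3.353 -1.489
endloop
endfacet
facet normal 0.532 -0.285 0.797
outer loop
vertex 1.317 3.023 -1.325
vertex 1.739 3.353 -1.489
vertex 1.341 3.555 -1.151
endloop
endfacet
facet normal -0.533 0.286 -0.796
outer loop
vertex 0.897 3.804 -2.748
vertex 0.499 4.005 -2.409
vertex 0.921 4.335 -2.573
endloop
endfacet
facet normal 0.845 0.132 -0.518
outer loop
vertex 0.897 3.804 -2.748
vertex 0.921 4.335 -2.573
vertex 1.739 3.353 -1.489
endloop
endfacet
facet normal 0.845 0.131 -0.518
outer loop
vertex 1.739 3.353 -1.489
vertex 0.921 4.335 -2.573
vertex 1.763 3.885 -1.315
endloop
endfacet
facet normal 0.532 -0.285 0.797
outer loop
vertex 1.739 3.353 -1.489
vertex 1.763 3.885 -1.315
vertex 1.341 3.555 -1.151
endloop
endfacet
facet normal -0.907 -0.324 -0.270
outer loop
vertex -0.468 -2.721 1.163
vertex -0.714 -2.499 1.722
vertex -0.696 -2.113 1.199
endloop
endfacet
facet normal 0.489 0.233 -0.840
outer loop
vertex -0.468 -2.721 1.163
vertex -0.696 -2.113 1.199
vertex 0.954 -1.901 2.218
endloop
endfacet
facet normal -0.907 -0.324 -0.270
outer loop
vertex -0.696 -2.113 1.199
vertex -0.714 -2.499 1.722
vertex -0.942 -1.891 1.758
endloop
endfacet
facet normal 0.086 0.938 -0.335
outer loop
vertex -0.696 -2.113 1.199
vertex -0.942 -1.891 1.758
vertex 0.954 -1.901 2.218
endloop
endfacet
facet normal -0.907 -0.324 -0.270
outer loop
vertex -0.942 -1.891 1.758
vertex -0.714 -2.499 1.722
vertex -0.96 -2.277 2.281
endloop
endfacet
facet normal -0.138 0.799 0.585
outer loop
vertex -0.942 -1.891 1.758
vertex -0.96 -2.277 2.281
vertex 0.954 -1.901 2.218
endloop
endfacet
facet normal -0.906 -0.326 -0.269
outer loop
vertex -0.96 -2.277 2.281
vertex -0.714 -2.499 1.722
vertex -0.731 -2.884 2.245
endloop
endfacet
facet normal 0.041 -0.044 0.998
outer loop
vertex -0.96 -2.277 2.281
vertex -0.731 -2.884 2.245
vertex 0.954 -1.901 2.218
endloop
endfacet
facet normal -0.906 -0.326 -0.269
outer loop
vertex -0.731 -2.884 2.245
vertex -0.714 -2.499 1.722
vertex -0.485 -3.106 1.686
endloop
endfacet
facet normal 0.444 -0.748 0.493
outer loop
vertex -0.731 -2.884 2.245
vertex -0.485 -3.106 1.686
vertex 0.954 -1.901 2.218
endloop
endfacet
facet normal -0.906 -0.326 -0.269
outer loop
vertex -0.485 -3.106 1.686
vertex -0.714 -2.499 1.722
vertex -0.468 -2.721 1.163
endloop
endfacet
facet normal 0.668 -0.609 -0.427
outer loop
vertex -0.485 -3.106 1.686
vertex -0.468 -2.721 1.163
vertex 0.954 -1.901 2.218
endloop
endfacet

endsolid


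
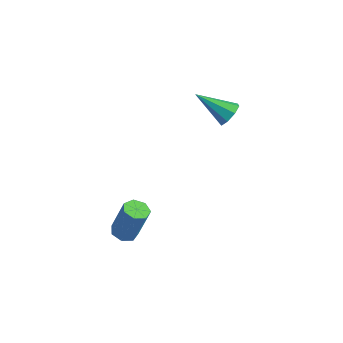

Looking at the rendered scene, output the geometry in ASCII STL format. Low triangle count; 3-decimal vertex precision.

solid 
facet normal 0.676 0.474 -0.564
outer loop
vertex 1.425 1.964 2.681
vertex 1.172 1.628 2.096
vertex 1.021 2.245 2.433
endloop
endfacet
facet normal -0.150 0.524 0.838
outer loop
vertex 1.425 1.964 2.681
vertex 1.021 2.245 2.433
vertex -0.132 0.712 3.184
endloop
endfacet
facet normal 0.676 0.474 -0.564
outer loop
vertex 1.021 2.245 2.433
vertex 1.172 1.628 2.096
vertex 0.706 2.165 1.988
endloop
endfacet
facet normal -0.660 0.666 0.347
outer loop
vertex 1.021 2.245 2.433
vertex 0.706 2.165 1.988
vertex -0.132 0.712 3.184
endloop
endfacet
facet normal 0.676 0.474 -0.564
outer loop
vertex 0.706 2.165 1.988
vertex 1.172 1.628 2.096
vertex 0.664 1.77 1.606
endloop
endfacet
facet normal -0.913 0.329 -0.240
outer loop
vertex 0.706 2.165 1.988
vertex 0.664 1.77 1.606
vertex -0.132 0.712 3.184
endloop
endfacet
facet normal 0.676 0.474 -0.564
outer loop
vertex 0.664 1.77 1.606
vertex 1.172 1.628 2.096
vertex 0.92 1.292 1.511
endloop
endfacet
facet normal -0.761 -0.292 -0.580
outer loop
vertex 0.664 1.77 1.606
vertex 0.92 1.292 1.511
vertex -0.132 0.712 3.184
endloop
endfacet
facet normal 0.676 0.475 -0.564
outer loop
vertex 0.92 1.292 1.511
vertex 1.172 1.628 2.096
vertex 1.324 1.01 1.758
endloop
endfacet
facet normal -0.292 -0.832 -0.472
outer loop
vertex 0.92 1.292 1.511
vertex 1.324 1.01 1.758
vertex -0.132 0.712 3.184
endloop
endfacet
facet normal 0.676 0.475 -0.564
outer loop
vertex 1.324 1.01 1.758
vertex 1.172 1.628 2.096
vertex 1.639 1.09 2.203
endloop
endfacet
facet normal 0.219 -0.975 0.020
outer loop
vertex 1.324 1.01 1.758
vertex 1.639 1.09 2.203
vertex -0.132 0.712 3.184
endloop
endfacet
facet normal 0.676 0.474 -0.565
outer loop
vertex 1.639 1.09 2.203
vertex 1.172 1.628 2.096
vertex 1.681 1.485 2.585
endloop
endfacet
facet normal 0.473 -0.638 0.608
outer loop
vertex 1.639 1.09 2.203
vertex 1.681 1.485 2.585
vertex -0.132 0.712 3.184
endloop
endfacet
facet normal 0.676 0.474 -0.565
outer loop
vertex 1.681 1.485 2.585
vertex 1.172 1.628 2.096
vertex 1.425 1.964 2.681
endloop
endfacet
facet normal 0.321 -0.018 0.947
outer loop
vertex 1.681 1.485 2.585
vertex 1.425 1.964 2.681
vertex -0.132 0.712 3.184
endloop
endfacet
facet normal -0.275 -0.164 -0.947
outer loop
vertex 0.391 -3.077 -4.344
vertex 0.024 -3.589 -4.149
vertex -0.151 -2.955 -4.208
endloop
endfacet
facet normal 0.163 0.963 -0.214
outer loop
vertex 0.391 -3.077 -4.344
vertex -0.151 -2.955 -4.208
vertex 0.924 -2.759 -2.506
endloop
endfacet
facet normal 0.161 0.964 -0.213
outer loop
vertex 0.924 -2.759 -2.506
vertex -0.151 -2.955 -4.208
vertex 0.381 -2.638 -2.37
endloop
endfacet
facet normal 0.274 0.164 0.948
outer loop
vertex 0.924 -2.759 -2.506
vertex 0.381 -2.638 -2.37
vertex 0.556 -3.271 -2.311
endloop
endfacet
facet normal -0.275 -0.164 -0.947
outer loop
vertex -0.151 -2.955 -4.208
vertex 0.024 -3.589 -4.149
vertex -0.562 -3.311 -4.027
endloop
endfacet
facet normal -0.640 0.766 0.053
outer loop
vertex -0.151 -2.955 -4.208
vertex -0.562 -3.311 -4.027
vertex 0.381 -2.638 -2.37
endloop
endfacet
facet normal -0.639 0.767 0.052
outer loop
vertex 0.381 -2.638 -2.37
vertex -0.562 -3.311 -4.027
vertex -0.03 -2.993 -2.189
endloop
endfacet
facet normal 0.275 0.164 0.947
outer loop
vertex 0.381 -2.638 -2.37
vertex -0.03 -2.993 -2.189
vertex 0.556 -3.271 -2.311
endloop
endfacet
facet normal -0.275 -0.164 -0.947
outer loop
vertex -0.562 -3.311 -4.027
vertex 0.024 -3.589 -4.149
vertex -0.532 -3.876 -3.938
endloop
endfacet
facet normal -0.960 -0.007 0.279
outer loop
vertex -0.562 -3.311 -4.027
vertex -0.532 -3.876 -3.938
vertex -0.03 -2.993 -2.189
endloop
endfacet
facet normal -0.960 -0.009 0.280
outer loop
vertex -0.03 -2.993 -2.189
vertex -0.532 -3.876 -3.938
vertex 0.001 -3.558 -2.1
endloop
endfacet
facet normal 0.275 0.164 0.947
outer loop
vertex -0.03 -2.993 -2.189
vertex 0.001 -3.558 -2.1
vertex 0.556 -3.271 -2.311
endloop
endfacet
facet normal -0.275 -0.164 -0.947
outer loop
vertex -0.532 -3.876 -3.938
vertex 0.024 -3.589 -4.149
vertex -0.083 -4.225 -4.008
endloop
endfacet
facet normal -0.557 -0.776 0.296
outer loop
vertex -0.532 -3.876 -3.938
vertex -0.083 -4.225 -4.008
vertex 0.001 -3.558 -2.1
endloop
endfacet
facet normal -0.558 -0.775 0.296
outer loop
vertex 0.001 -3.558 -2.1
vertex -0.083 -4.225 -4.008
vertex 0.449 -3.907 -2.17
endloop
endfacet
facet normal 0.276 0.164 0.947
outer loop
vertex 0.001 -3.558 -2.1
vertex 0.449 -3.907 -2.17
vertex 0.556 -3.271 -2.311
endloop
endfacet
facet normal -0.275 -0.164 -0.947
outer loop
vertex -0.083 -4.225 -4.008
vertex 0.024 -3.589 -4.149
vertex 0.446 -4.095 -4.184
endloop
endfacet
facet normal 0.266 -0.960 0.089
outer loop
vertex -0.083 -4.225 -4.008
vertex 0.446 -4.095 -4.184
vertex 0.449 -3.907 -2.17
endloop
endfacet
facet normal 0.265 -0.960 0.089
outer loop
vertex 0.449 -3.907 -2.17
vertex 0.446 -4.095 -4.184
vertex 0.979 -3.777 -2.346
endloop
endfacet
facet normal 0.274 0.164 0.948
outer loop
vertex 0.449 -3.907 -2.17
vertex 0.979 -3.777 -2.346
vertex 0.556 -3.271 -2.311
endloop
endfacet
facet normal -0.276 -0.164 -0.947
outer loop
vertex 0.446 -4.095 -4.184
vertex 0.024 -3.589 -4.149
vertex 0.657 -3.584 -4.334
endloop
endfacet
facet normal 0.888 -0.421 -0.185
outer loop
vertex 0.446 -4.095 -4.184
vertex 0.657 -3.584 -4.334
vertex 0.979 -3.777 -2.346
endloop
endfacet
facet normal 0.888 -0.421 -0.185
outer loop
vertex 0.979 -3.777 -2.346
vertex 0.657 -3.584 -4.334
vertex 1.19 -3.266 -2.495
endloop
endfacet
facet normal 0.274 0.163 0.948
outer loop
vertex 0.979 -3.777 -2.346
vertex 1.19 -3.266 -2.495
vertex 0.556 -3.271 -2.311
endloop
endfacet
facet normal -0.276 -0.163 -0.947
outer loop
vertex 0.657 -3.584 -4.334
vertex 0.024 -3.589 -4.149
vertex 0.391 -3.077 -4.344
endloop
endfacet
facet normal 0.842 0.435 -0.319
outer loop
vertex 0.657 -3.584 -4.334
vertex 0.391 -3.077 -4.344
vertex 1.19 -3.266 -2.495
endloop
endfacet
facet normal 0.842 0.435 -0.319
outer loop
vertex 1.19 -3.266 -2.495
vertex 0.391 -3.077 -4.344
vertex 0.924 -2.759 -2.506
endloop
endfacet
facet normal 0.274 0.164 0.948
outer loop
vertex 1.19 -3.266 -2.495
vertex 0.924 -2.759 -2.506
vertex 0.556 -3.271 -2.311
endloop
endfacet

endsolid
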